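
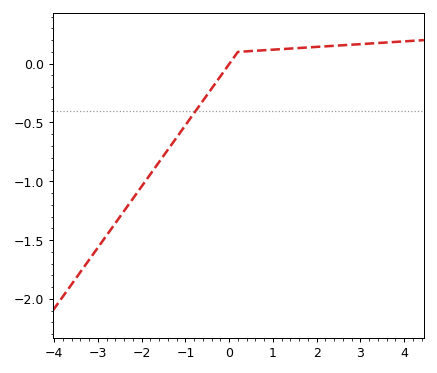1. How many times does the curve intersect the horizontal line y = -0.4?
1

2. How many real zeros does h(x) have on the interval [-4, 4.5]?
1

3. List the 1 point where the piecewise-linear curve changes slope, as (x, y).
(0.2, 0.1)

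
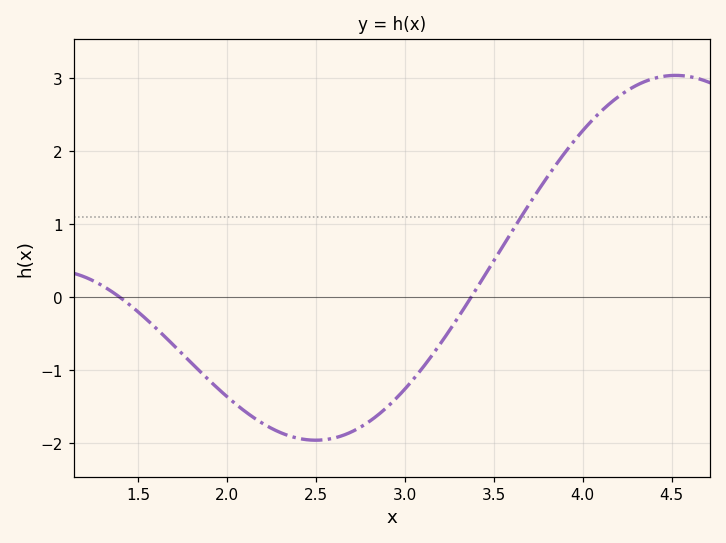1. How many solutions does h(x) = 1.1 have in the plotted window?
1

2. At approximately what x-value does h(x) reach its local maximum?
4.52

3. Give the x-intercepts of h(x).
1.4, 3.37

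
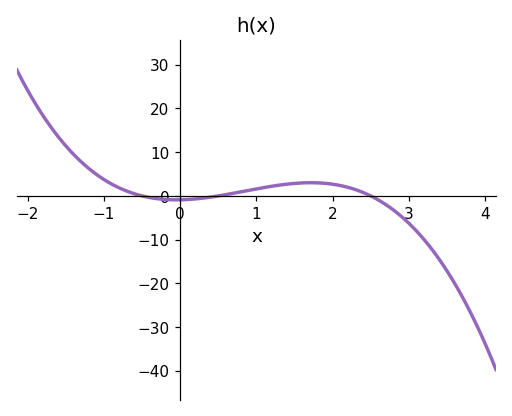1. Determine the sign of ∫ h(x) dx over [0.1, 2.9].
positive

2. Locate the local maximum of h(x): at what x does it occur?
1.7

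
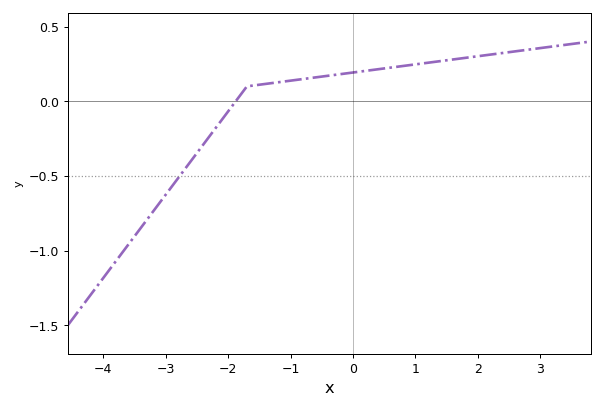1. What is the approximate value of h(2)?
0.3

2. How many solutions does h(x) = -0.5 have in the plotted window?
1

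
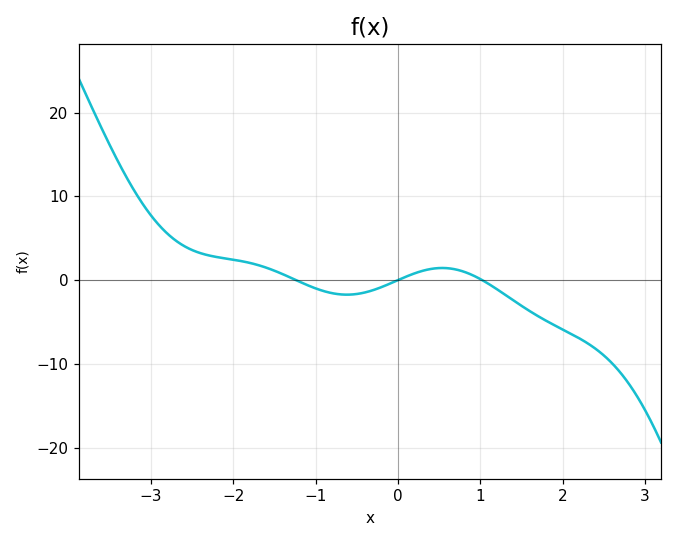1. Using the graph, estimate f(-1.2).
0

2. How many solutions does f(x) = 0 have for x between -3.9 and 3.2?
3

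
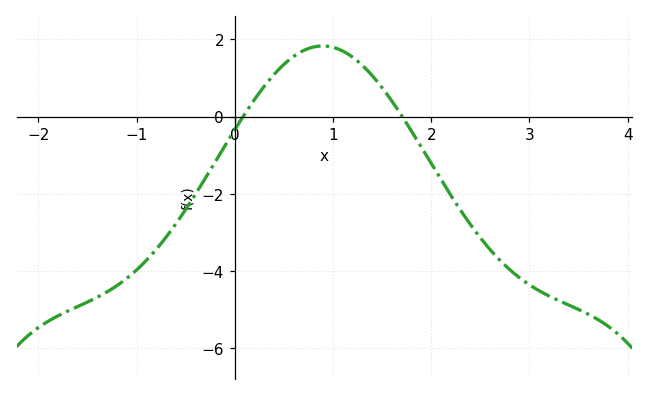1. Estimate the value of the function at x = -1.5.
-4.8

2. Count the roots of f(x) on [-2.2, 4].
2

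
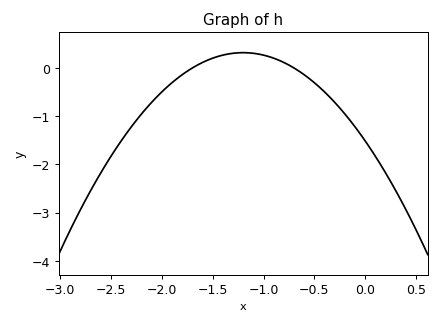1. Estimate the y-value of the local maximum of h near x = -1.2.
0.3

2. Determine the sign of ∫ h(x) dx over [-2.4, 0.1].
negative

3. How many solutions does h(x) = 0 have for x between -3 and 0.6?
2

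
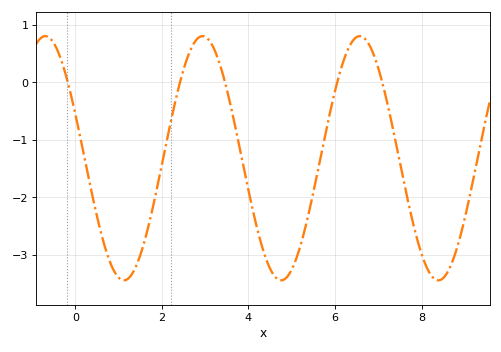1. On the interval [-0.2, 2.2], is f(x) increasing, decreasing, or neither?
neither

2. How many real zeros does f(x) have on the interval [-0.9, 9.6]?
5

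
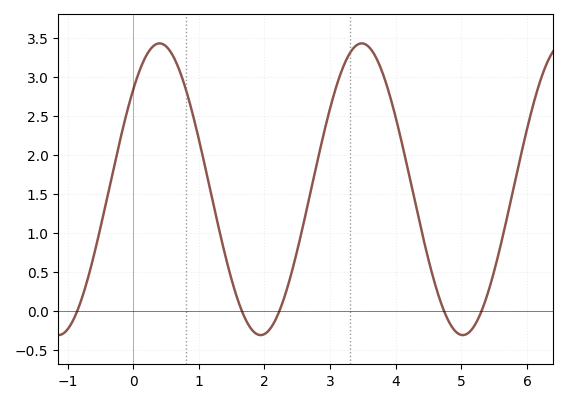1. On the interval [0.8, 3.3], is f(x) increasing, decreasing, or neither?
neither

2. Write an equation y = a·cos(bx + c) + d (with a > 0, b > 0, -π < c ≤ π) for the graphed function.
y = 1.87cos(2x - 0.82) + 1.56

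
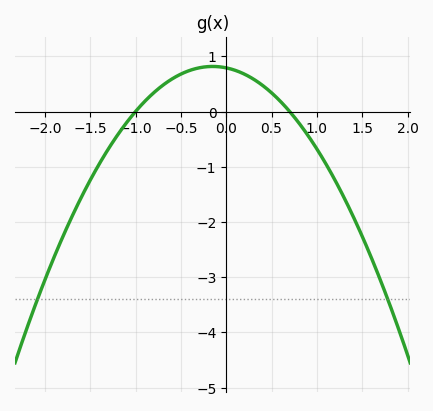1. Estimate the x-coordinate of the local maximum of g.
-0.15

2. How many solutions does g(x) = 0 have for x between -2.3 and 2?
2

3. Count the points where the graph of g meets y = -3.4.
2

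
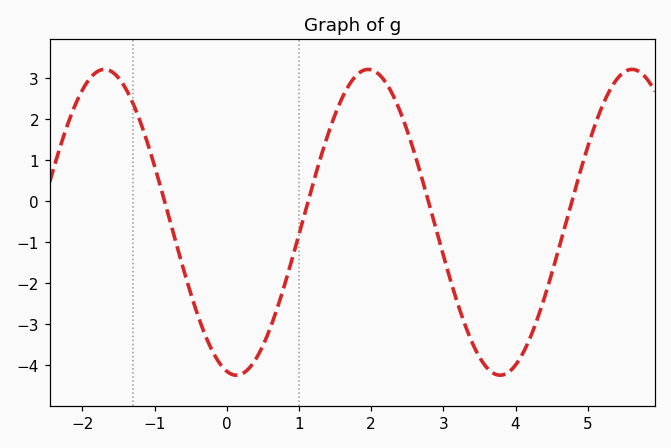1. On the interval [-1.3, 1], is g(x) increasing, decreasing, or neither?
neither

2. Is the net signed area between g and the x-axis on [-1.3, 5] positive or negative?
negative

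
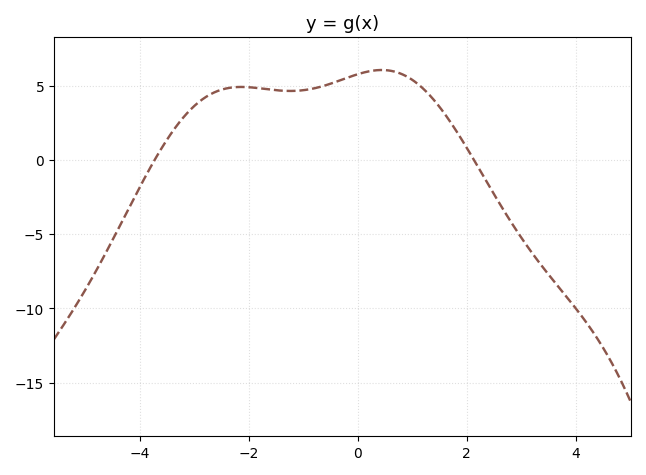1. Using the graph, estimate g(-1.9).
5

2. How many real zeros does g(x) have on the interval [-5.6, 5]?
2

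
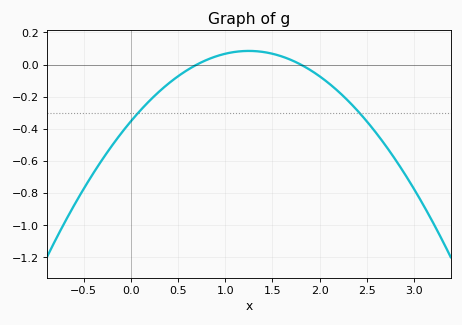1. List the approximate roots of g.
0.7, 1.8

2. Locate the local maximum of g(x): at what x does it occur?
1.3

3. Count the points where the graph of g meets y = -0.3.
2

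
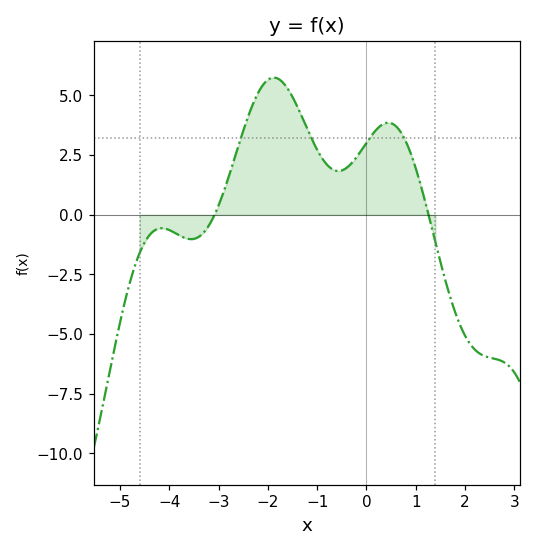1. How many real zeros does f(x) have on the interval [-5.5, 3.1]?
2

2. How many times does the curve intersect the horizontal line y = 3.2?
4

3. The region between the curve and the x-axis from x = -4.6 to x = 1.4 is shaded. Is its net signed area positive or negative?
positive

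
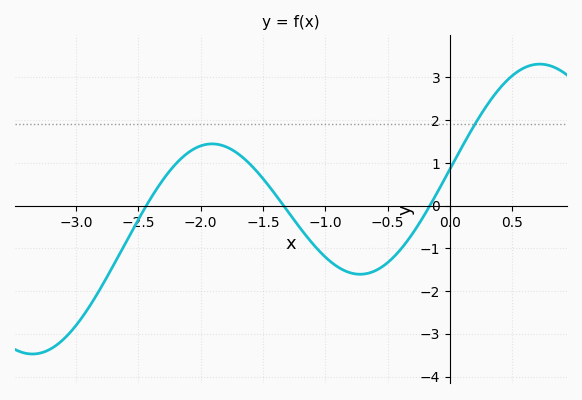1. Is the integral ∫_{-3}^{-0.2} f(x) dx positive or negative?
negative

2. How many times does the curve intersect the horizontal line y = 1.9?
1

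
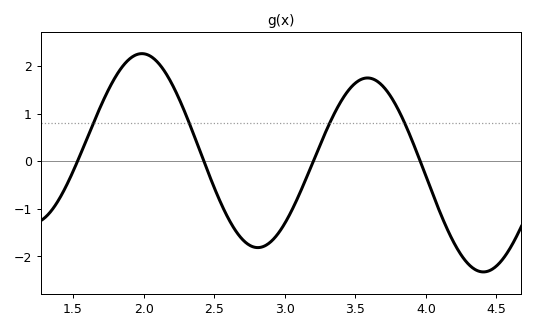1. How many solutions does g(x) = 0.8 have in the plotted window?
4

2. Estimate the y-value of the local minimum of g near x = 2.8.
-1.8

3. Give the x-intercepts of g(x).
1.55, 2.45, 3.2, 3.95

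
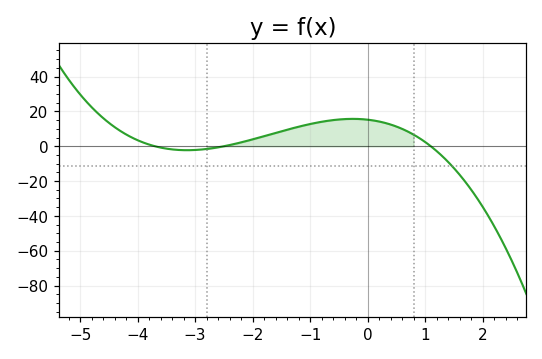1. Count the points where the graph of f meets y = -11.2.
1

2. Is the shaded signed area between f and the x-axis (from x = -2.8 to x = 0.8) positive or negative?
positive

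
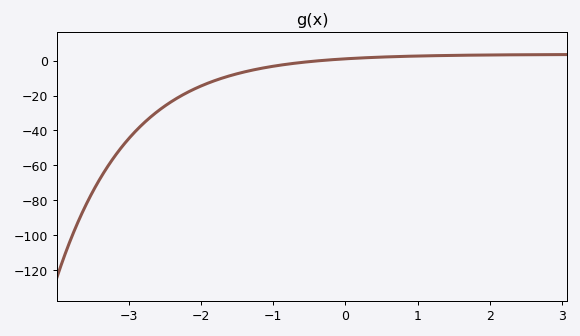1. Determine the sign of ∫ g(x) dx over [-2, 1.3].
negative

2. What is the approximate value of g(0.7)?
2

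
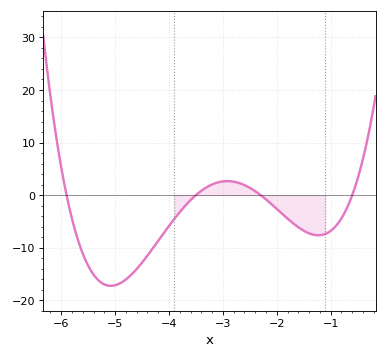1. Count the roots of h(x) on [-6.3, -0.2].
4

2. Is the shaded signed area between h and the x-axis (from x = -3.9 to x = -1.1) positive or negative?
negative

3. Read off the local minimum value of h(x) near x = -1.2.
-7.65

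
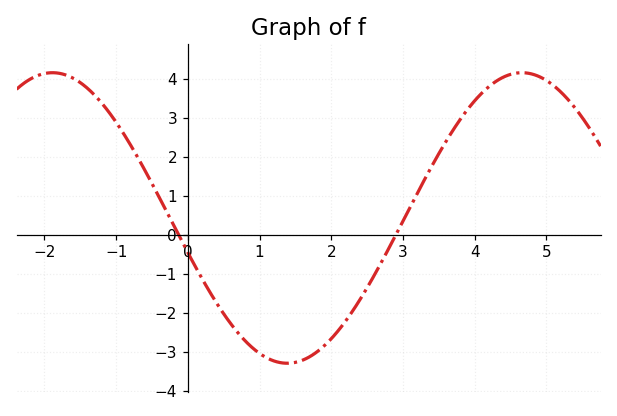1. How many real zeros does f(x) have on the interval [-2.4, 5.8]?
2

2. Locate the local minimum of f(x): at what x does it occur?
1.4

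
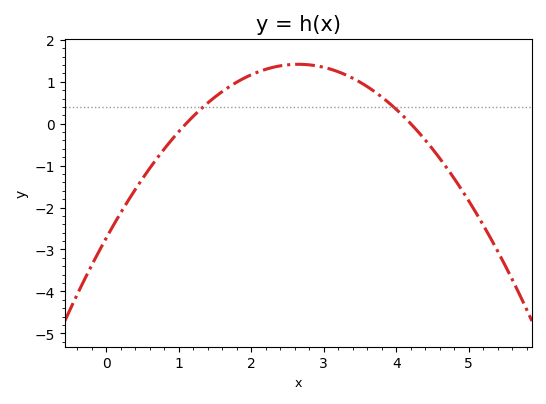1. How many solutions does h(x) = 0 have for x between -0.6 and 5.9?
2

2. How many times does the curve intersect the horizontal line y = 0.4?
2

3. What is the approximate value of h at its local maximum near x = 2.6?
1.4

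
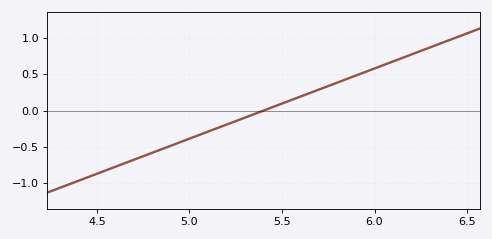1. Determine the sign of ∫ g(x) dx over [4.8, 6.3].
positive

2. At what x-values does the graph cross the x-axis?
5.4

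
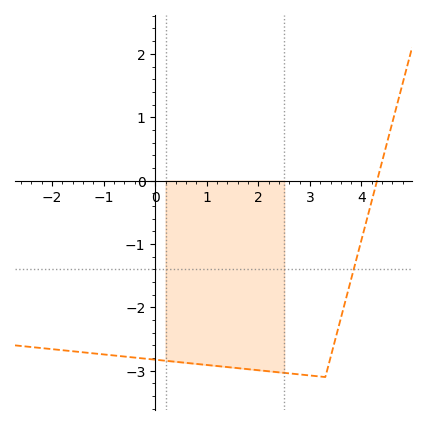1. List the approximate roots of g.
4.4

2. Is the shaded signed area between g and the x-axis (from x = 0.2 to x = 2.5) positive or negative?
negative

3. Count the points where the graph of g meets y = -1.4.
1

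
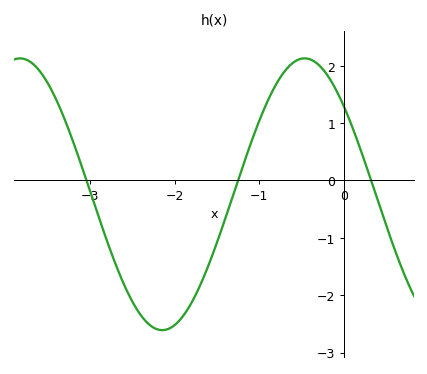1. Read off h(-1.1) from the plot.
0.649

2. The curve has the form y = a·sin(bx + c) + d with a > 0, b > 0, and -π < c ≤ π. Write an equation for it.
y = 2.37sin(1.87x + 2.44) - 0.24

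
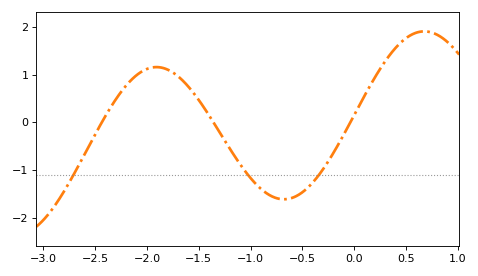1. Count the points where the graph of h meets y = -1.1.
3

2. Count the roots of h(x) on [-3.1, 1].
3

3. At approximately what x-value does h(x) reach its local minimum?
-0.678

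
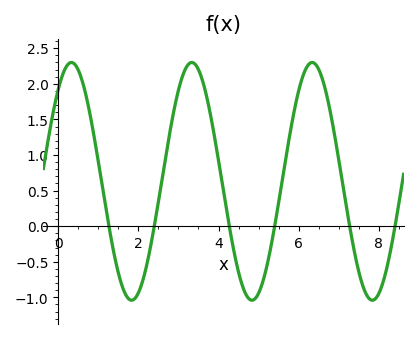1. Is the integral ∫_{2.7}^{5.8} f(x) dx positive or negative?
positive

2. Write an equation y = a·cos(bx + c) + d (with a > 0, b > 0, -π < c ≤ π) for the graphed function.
y = 1.67cos(2.1x - 0.68) + 0.63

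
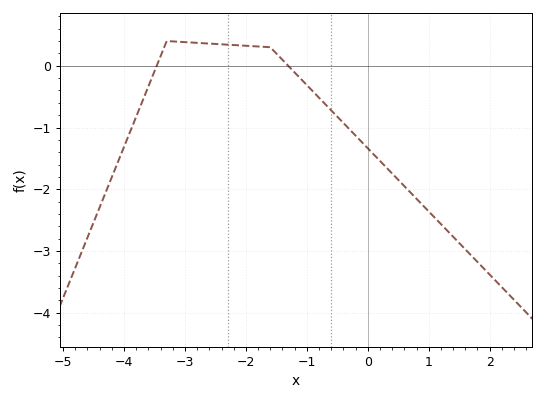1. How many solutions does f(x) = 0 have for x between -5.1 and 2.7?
2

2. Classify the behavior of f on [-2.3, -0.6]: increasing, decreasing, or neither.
decreasing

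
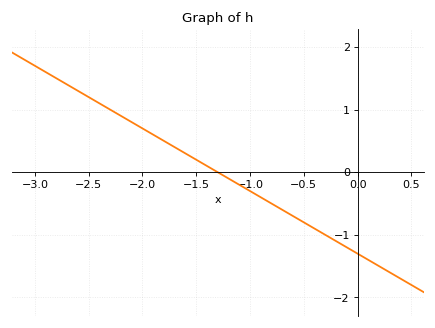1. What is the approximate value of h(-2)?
0.7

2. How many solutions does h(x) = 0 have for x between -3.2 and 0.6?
1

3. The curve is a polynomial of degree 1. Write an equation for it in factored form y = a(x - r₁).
y = -1(x + 1.3)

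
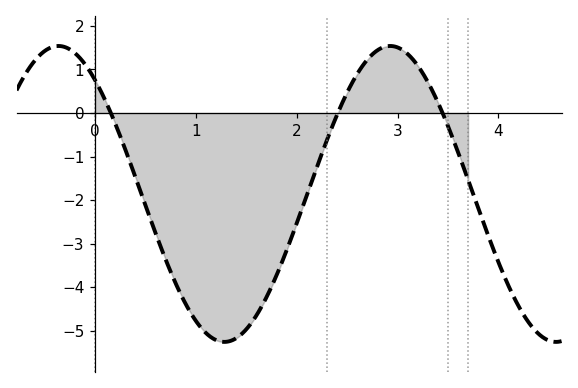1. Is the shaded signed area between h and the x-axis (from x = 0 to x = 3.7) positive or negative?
negative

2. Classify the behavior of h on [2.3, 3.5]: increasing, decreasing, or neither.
neither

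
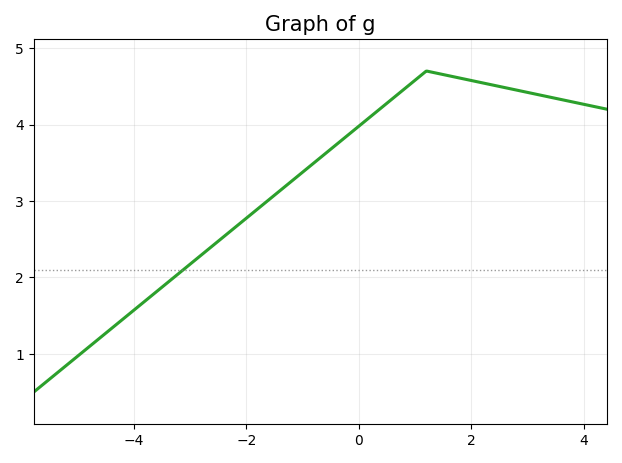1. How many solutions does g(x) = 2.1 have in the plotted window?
1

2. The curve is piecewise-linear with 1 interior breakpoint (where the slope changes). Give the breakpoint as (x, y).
(1.2, 4.7)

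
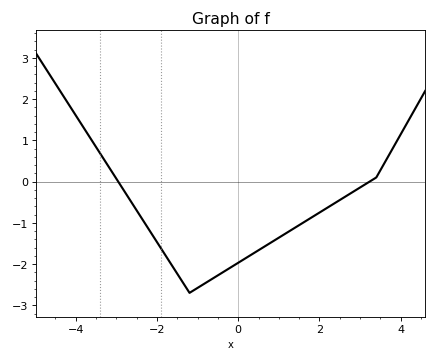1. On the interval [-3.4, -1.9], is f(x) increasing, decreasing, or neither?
decreasing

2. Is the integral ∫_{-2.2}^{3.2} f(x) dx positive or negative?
negative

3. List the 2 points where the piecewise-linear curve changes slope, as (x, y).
(-1.2, -2.7); (3.4, 0.1)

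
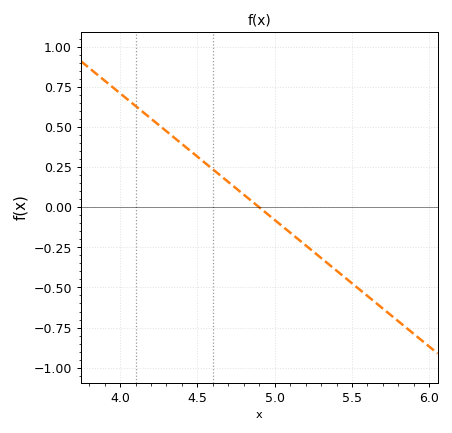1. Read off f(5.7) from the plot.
-0.65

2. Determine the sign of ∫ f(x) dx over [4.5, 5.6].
negative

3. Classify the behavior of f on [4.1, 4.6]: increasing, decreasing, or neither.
decreasing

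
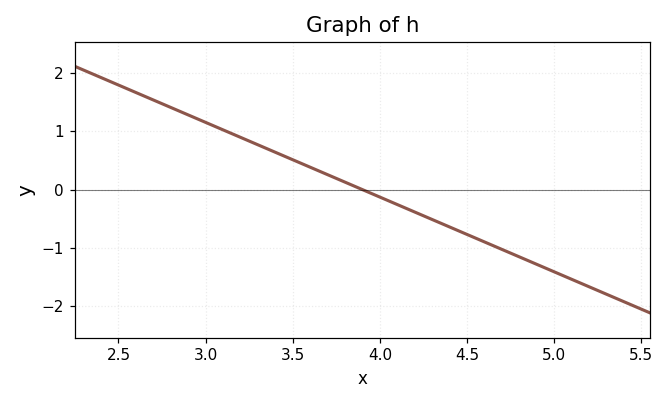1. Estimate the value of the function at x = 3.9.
0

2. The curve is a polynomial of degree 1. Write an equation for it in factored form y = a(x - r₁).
y = -1.28(x - 3.9)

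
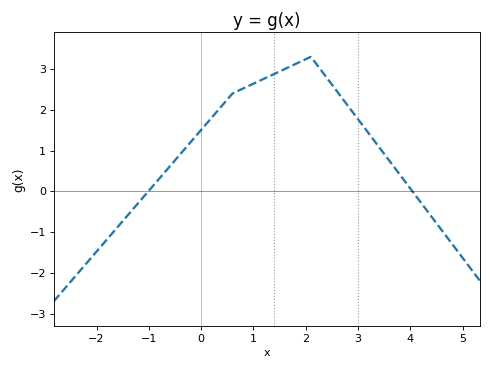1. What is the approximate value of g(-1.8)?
-1.18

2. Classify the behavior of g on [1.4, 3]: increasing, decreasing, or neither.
neither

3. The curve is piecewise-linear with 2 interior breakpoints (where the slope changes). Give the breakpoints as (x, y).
(0.6, 2.4); (2.1, 3.3)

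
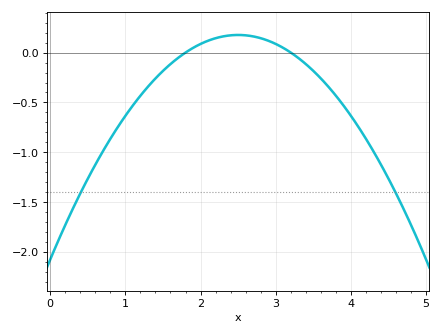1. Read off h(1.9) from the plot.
0.05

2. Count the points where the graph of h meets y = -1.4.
2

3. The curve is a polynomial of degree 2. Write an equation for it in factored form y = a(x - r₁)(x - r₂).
y = -0.36(x - 1.8)(x - 3.2)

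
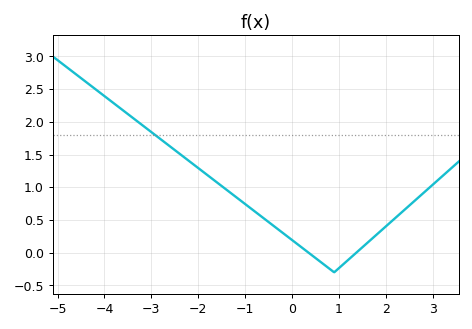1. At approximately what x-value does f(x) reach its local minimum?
0.901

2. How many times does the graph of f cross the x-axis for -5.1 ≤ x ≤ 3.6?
2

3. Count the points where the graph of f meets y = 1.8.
1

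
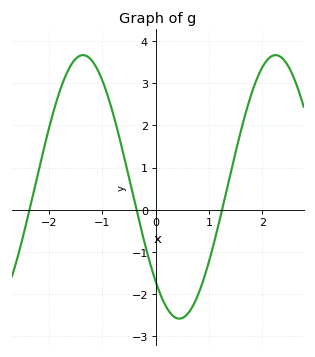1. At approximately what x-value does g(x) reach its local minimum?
0.4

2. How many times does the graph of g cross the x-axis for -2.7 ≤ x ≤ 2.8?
3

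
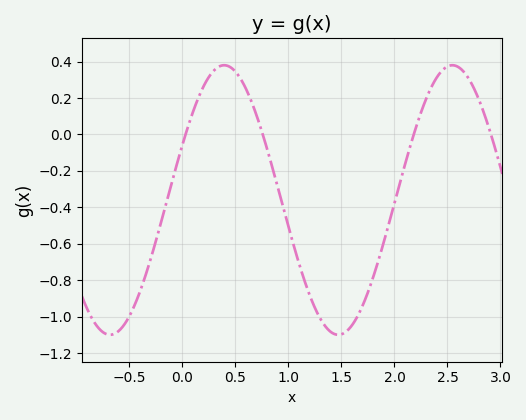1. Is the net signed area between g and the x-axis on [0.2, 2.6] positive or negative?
negative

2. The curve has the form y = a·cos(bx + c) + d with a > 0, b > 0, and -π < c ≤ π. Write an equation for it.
y = 0.74cos(2.9x - 1.2) - 0.36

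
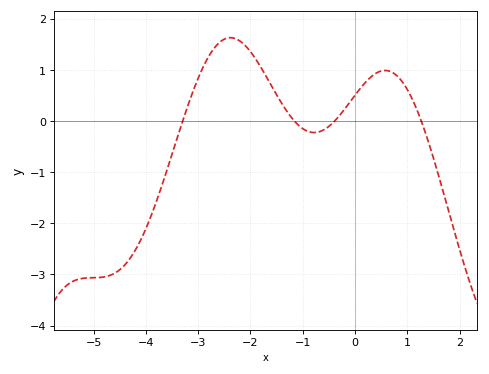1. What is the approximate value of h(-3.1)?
0.6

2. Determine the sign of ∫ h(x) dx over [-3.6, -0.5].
positive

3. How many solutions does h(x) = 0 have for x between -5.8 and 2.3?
4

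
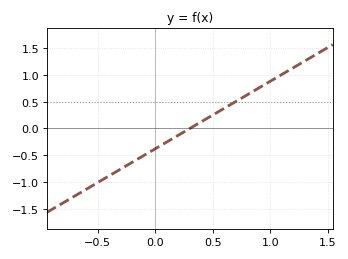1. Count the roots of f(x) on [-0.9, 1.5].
1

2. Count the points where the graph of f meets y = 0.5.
1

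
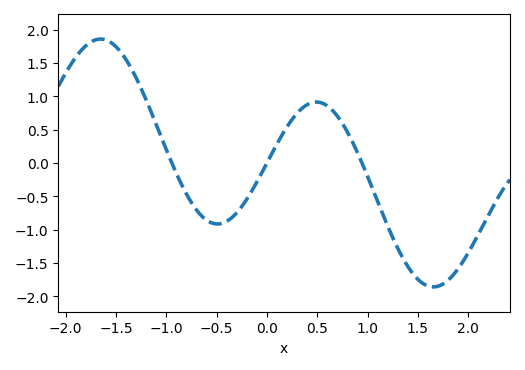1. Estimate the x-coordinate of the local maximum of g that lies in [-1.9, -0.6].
-1.65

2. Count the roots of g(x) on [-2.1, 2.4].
3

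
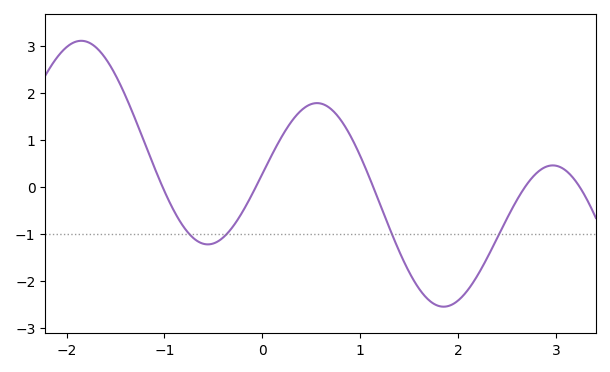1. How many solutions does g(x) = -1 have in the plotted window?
4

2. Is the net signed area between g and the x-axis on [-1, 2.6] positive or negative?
negative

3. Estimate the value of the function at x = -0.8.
-0.867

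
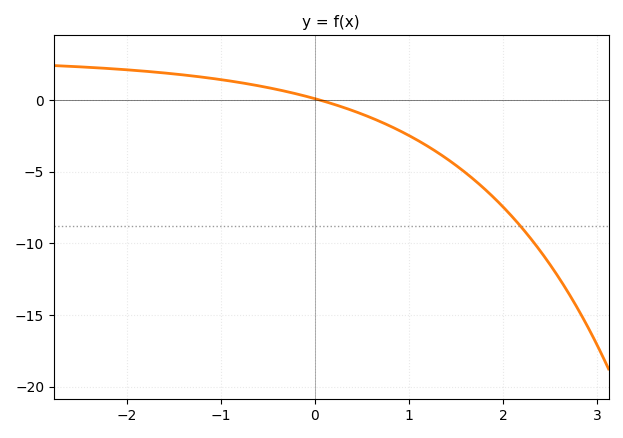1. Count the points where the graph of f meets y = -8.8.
1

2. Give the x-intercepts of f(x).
0.1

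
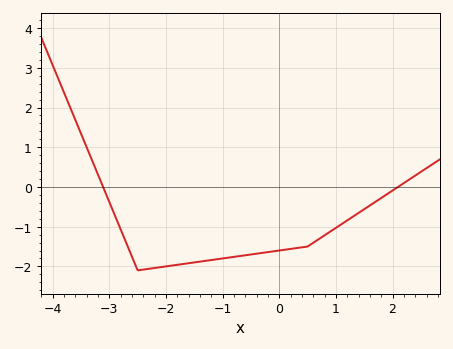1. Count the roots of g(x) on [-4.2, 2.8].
2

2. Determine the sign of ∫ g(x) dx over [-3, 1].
negative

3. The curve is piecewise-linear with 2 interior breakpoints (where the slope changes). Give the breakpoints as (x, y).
(-2.5, -2.1); (0.5, -1.5)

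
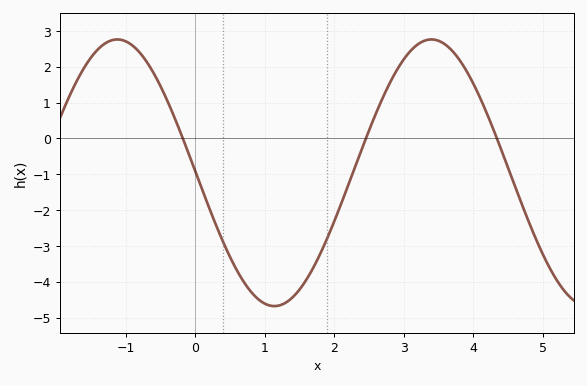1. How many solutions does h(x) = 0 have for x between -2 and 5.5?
3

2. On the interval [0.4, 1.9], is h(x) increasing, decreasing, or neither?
neither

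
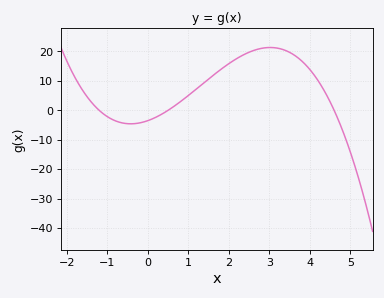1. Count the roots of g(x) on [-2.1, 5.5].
3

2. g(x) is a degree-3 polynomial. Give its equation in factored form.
y = -1.27(x + 1.2)(x - 0.5)(x - 4.6)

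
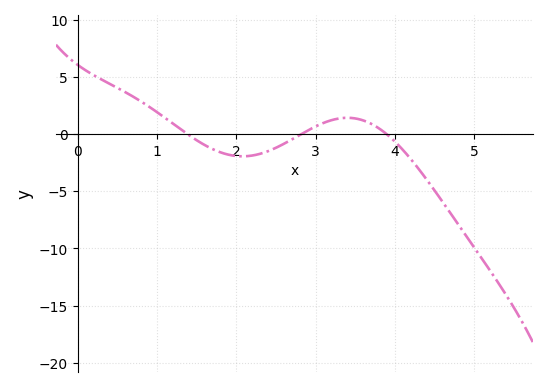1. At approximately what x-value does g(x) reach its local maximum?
3.4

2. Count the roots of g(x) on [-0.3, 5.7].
3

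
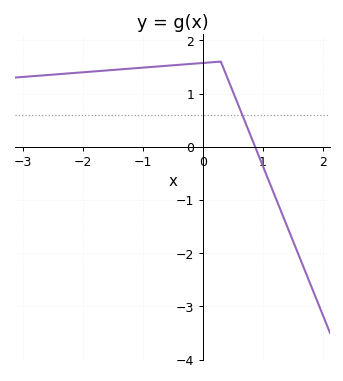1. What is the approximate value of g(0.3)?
1.6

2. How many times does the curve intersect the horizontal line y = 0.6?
1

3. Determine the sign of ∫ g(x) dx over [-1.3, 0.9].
positive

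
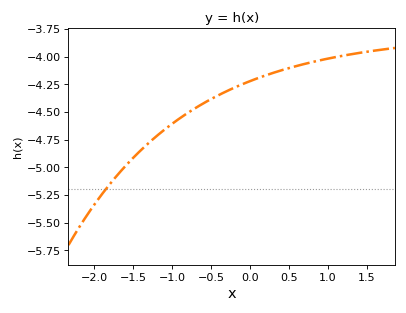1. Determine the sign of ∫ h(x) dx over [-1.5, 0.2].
negative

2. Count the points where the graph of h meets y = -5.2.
1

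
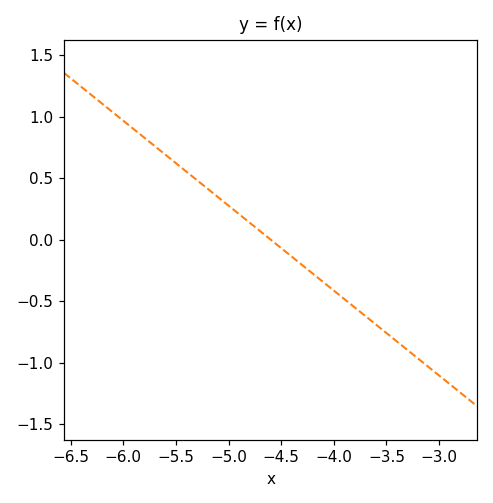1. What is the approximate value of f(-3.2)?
-0.95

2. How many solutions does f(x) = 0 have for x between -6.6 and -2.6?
1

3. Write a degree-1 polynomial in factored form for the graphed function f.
y = -0.69(x + 4.6)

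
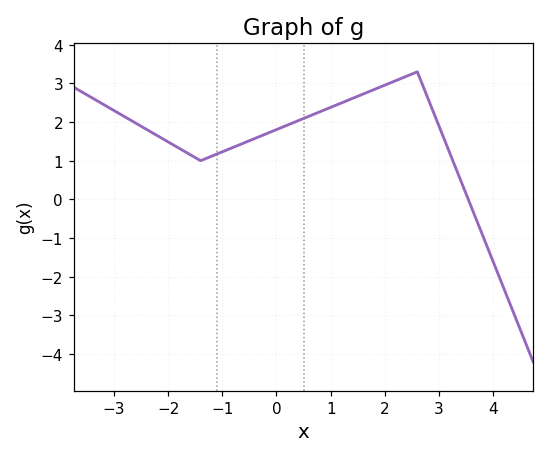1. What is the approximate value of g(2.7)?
2.9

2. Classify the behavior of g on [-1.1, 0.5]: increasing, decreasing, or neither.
increasing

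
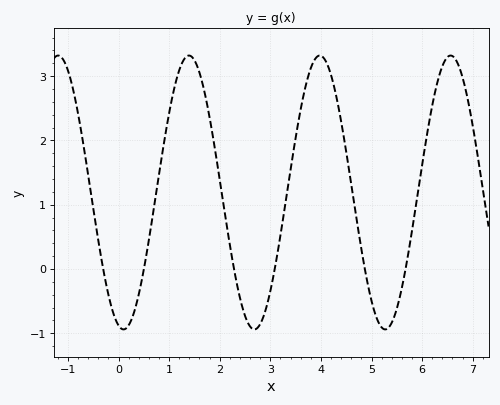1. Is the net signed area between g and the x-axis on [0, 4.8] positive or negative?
positive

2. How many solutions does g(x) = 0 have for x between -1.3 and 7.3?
6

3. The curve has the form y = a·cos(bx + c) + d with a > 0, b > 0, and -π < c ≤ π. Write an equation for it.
y = 2.13cos(2.4x + 2.9) + 1.19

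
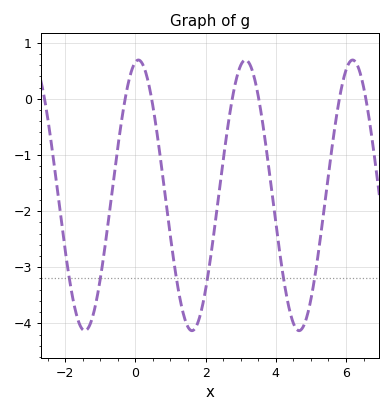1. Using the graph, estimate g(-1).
-3.2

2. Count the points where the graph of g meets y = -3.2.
6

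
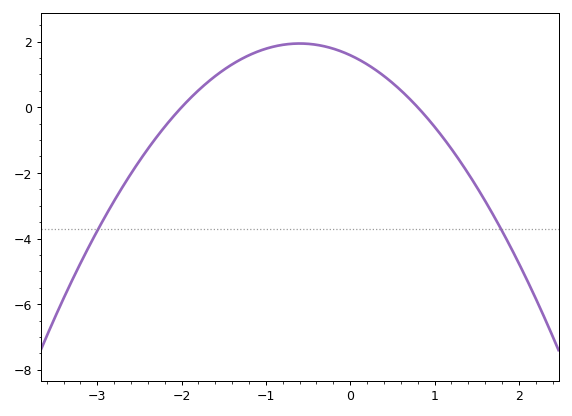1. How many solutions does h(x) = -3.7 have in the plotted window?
2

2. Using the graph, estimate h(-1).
1.78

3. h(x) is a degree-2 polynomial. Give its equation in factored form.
y = -0.99(x + 2)(x - 0.8)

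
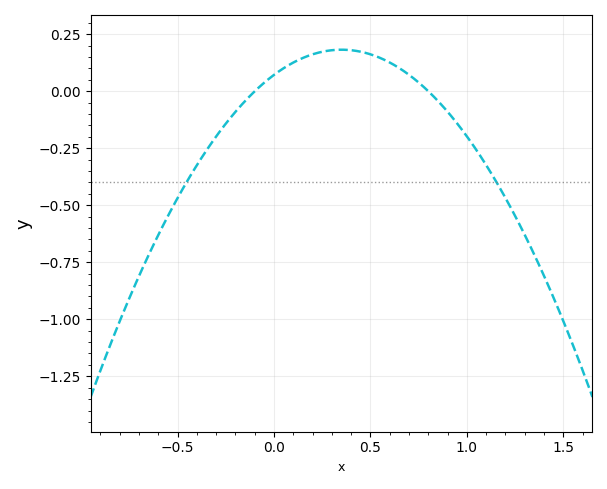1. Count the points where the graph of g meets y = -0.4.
2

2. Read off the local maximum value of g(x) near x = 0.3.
0.18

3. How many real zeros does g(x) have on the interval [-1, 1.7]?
2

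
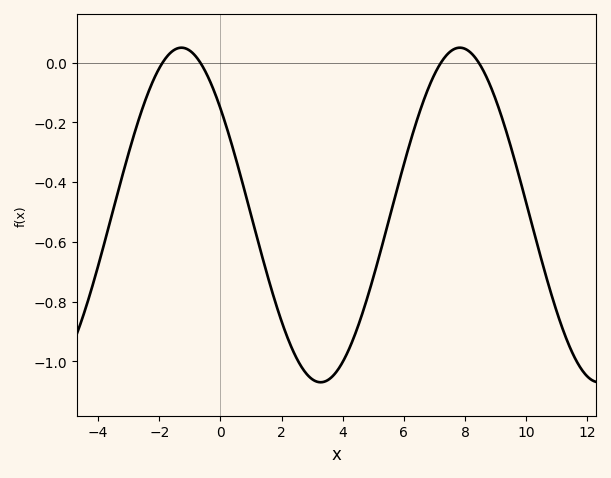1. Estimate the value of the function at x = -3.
-0.301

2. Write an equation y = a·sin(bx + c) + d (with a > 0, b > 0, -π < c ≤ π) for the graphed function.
y = 0.56sin(0.69x + 2.45) - 0.51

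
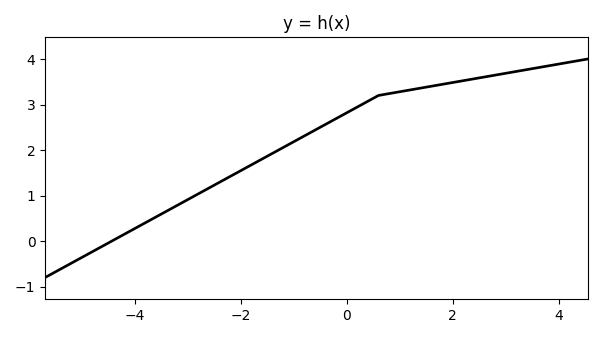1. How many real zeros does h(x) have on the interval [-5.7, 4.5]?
1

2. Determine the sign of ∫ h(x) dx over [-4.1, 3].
positive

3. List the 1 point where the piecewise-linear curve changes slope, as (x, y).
(0.6, 3.2)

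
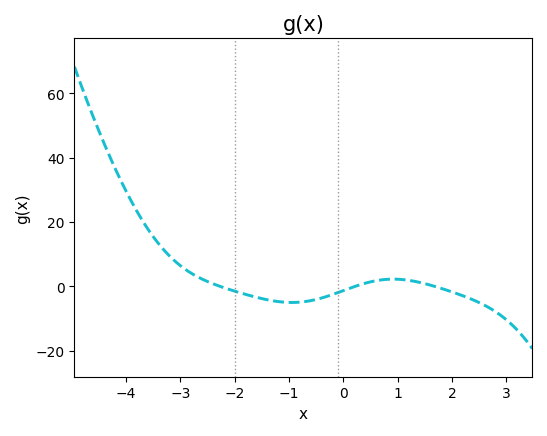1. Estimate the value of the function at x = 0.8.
2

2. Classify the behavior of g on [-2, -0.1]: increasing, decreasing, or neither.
neither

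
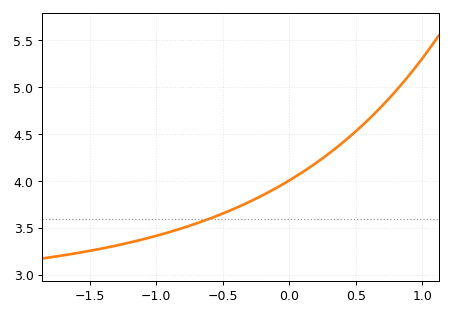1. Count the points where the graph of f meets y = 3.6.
1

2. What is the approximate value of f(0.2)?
4.19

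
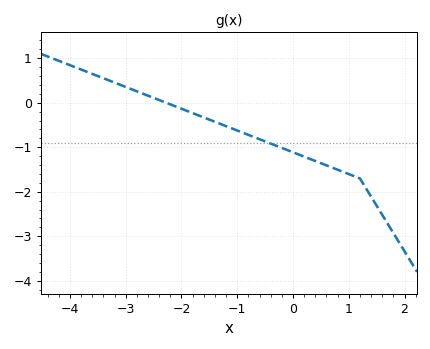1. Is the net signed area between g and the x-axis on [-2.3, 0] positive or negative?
negative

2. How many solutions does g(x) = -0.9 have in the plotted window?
1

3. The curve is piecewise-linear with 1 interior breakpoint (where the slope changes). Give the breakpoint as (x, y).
(1.2, -1.7)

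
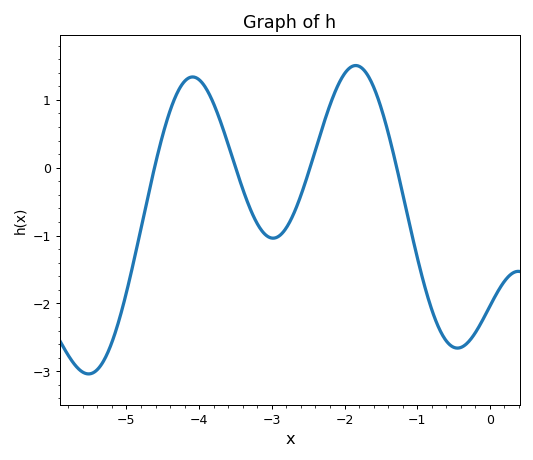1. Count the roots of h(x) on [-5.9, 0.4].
4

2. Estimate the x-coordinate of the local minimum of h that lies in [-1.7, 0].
-0.445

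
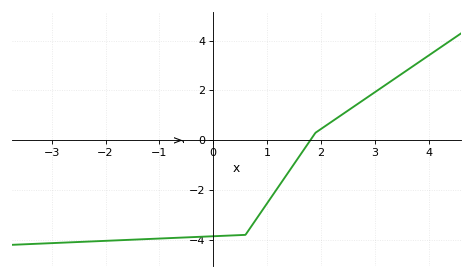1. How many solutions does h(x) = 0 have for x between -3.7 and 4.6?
1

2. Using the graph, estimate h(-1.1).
-3.96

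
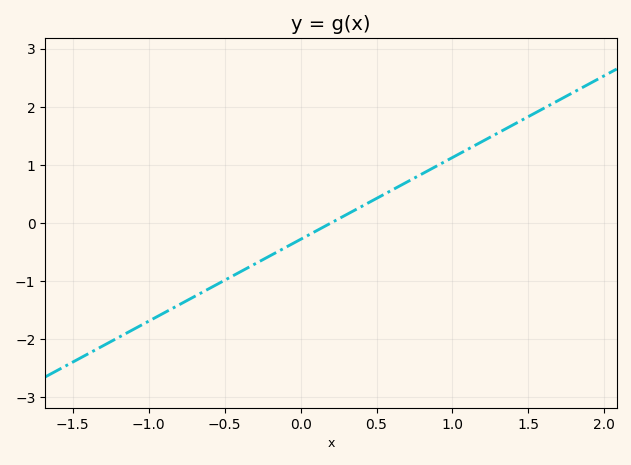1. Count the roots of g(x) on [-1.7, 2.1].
1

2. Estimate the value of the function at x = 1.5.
1.83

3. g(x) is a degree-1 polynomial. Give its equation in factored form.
y = 1.41(x - 0.2)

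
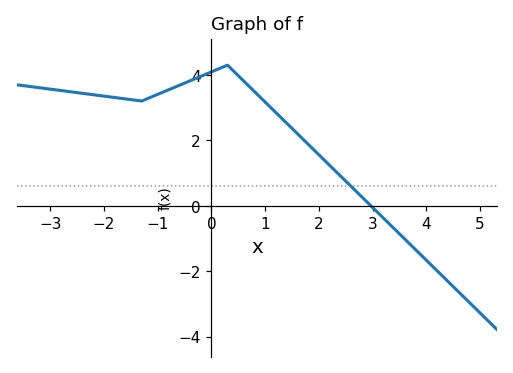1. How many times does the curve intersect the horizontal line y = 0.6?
1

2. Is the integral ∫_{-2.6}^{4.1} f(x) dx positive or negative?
positive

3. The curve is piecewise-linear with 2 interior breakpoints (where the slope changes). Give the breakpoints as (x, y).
(-1.3, 3.2); (0.3, 4.3)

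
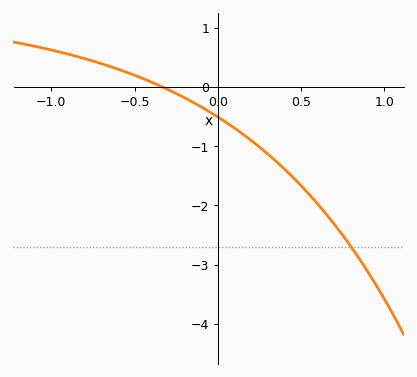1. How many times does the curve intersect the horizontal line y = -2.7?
1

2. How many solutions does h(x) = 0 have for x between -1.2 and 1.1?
1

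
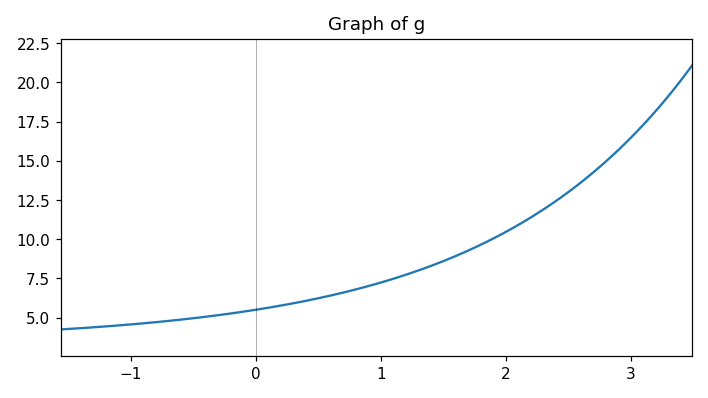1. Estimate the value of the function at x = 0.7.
6.6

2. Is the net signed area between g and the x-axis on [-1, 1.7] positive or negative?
positive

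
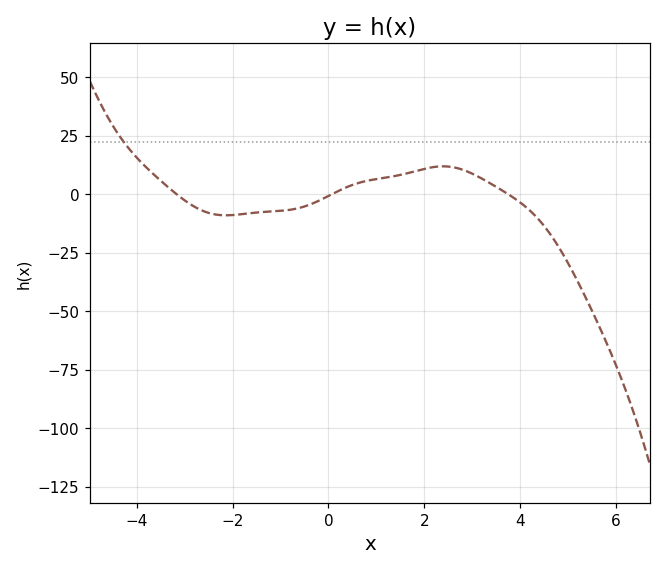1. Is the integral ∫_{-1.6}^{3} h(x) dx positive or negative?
positive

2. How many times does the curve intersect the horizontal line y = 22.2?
1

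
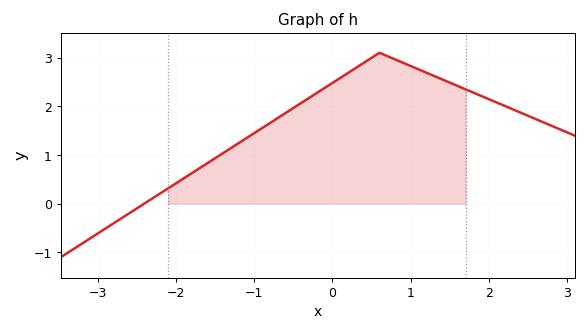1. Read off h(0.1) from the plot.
2.6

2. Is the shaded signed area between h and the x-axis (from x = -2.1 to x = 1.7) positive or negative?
positive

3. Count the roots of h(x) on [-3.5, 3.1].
1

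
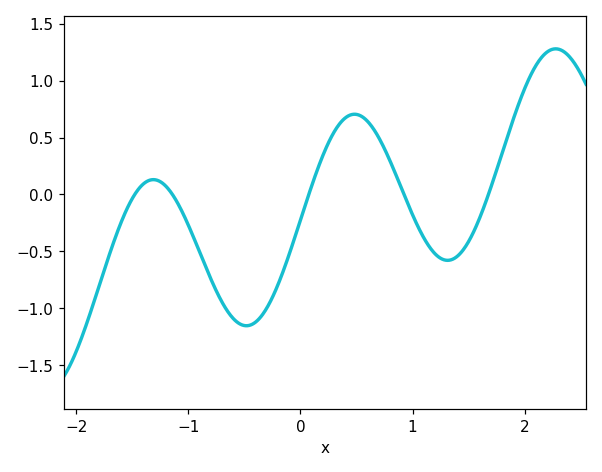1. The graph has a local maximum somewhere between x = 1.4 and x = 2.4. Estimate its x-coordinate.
2.3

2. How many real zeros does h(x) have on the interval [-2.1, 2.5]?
5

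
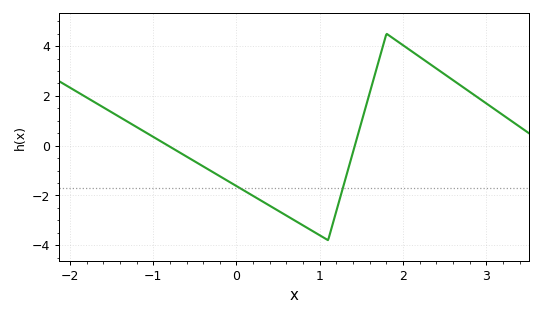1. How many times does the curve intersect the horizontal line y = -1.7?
2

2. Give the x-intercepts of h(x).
-0.821, 1.42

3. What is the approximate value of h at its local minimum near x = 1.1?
-3.8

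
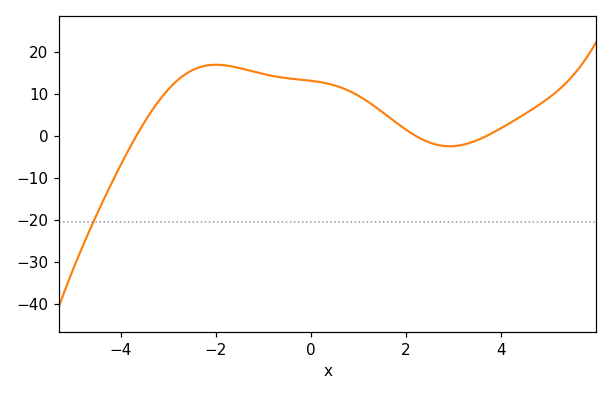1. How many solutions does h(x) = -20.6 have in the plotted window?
1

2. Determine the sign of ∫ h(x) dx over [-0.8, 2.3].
positive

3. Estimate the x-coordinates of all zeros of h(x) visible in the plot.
-3.67, 2.2, 3.7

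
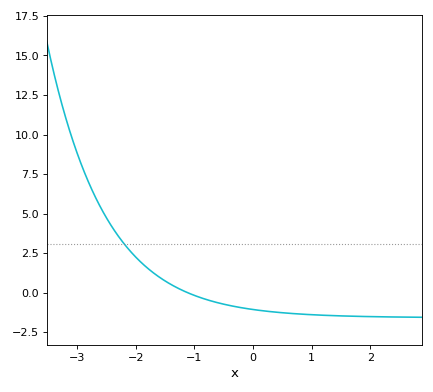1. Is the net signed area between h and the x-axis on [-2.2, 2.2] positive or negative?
negative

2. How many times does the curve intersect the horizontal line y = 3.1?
1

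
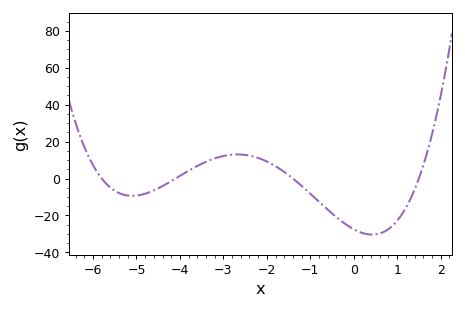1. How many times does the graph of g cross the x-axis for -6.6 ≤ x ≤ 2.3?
4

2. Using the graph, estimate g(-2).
10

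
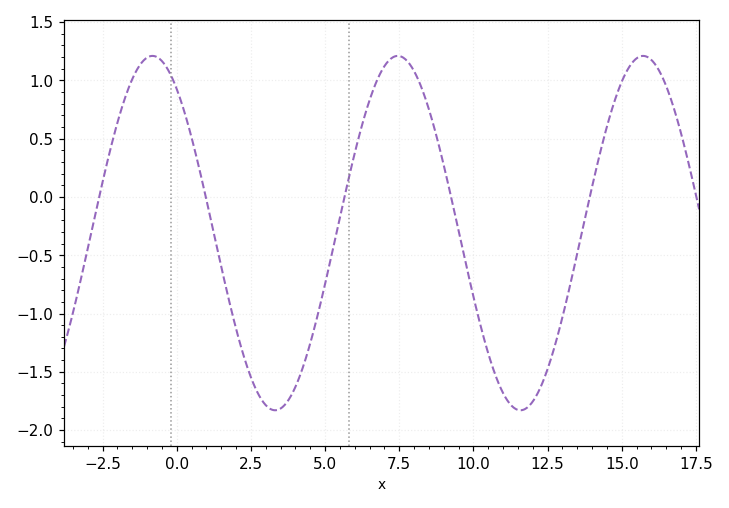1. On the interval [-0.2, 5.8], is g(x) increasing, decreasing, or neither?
neither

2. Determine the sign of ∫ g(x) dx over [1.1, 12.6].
negative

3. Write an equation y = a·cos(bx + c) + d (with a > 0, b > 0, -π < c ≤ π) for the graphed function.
y = 1.52cos(0.76x + 0.62) - 0.31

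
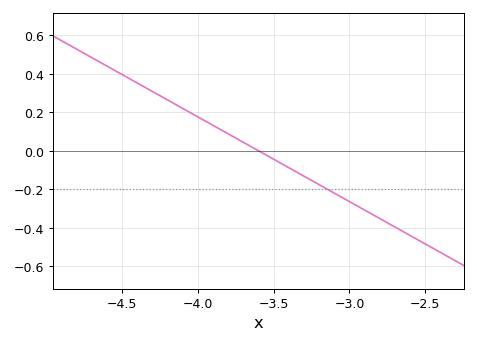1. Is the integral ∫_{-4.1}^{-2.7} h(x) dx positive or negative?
negative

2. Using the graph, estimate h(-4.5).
0.4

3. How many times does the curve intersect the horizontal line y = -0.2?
1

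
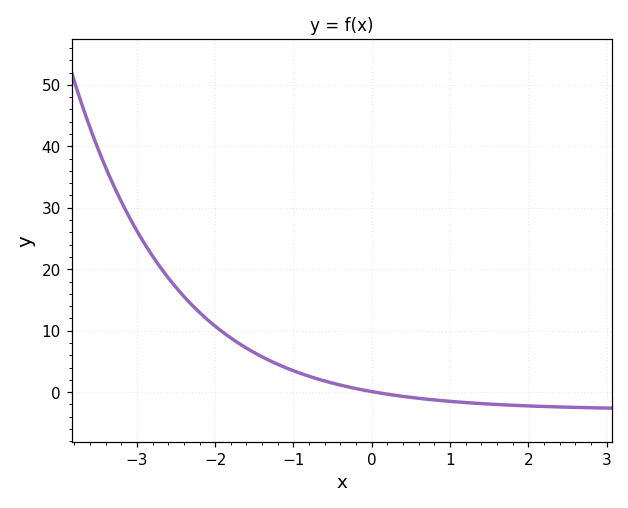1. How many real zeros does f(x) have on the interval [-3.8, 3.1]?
1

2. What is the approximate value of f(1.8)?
-2.13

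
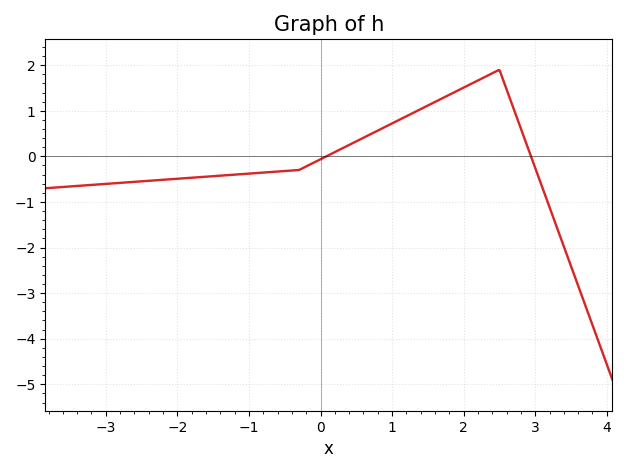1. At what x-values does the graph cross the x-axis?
0.082, 2.94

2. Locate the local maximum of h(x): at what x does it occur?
2.5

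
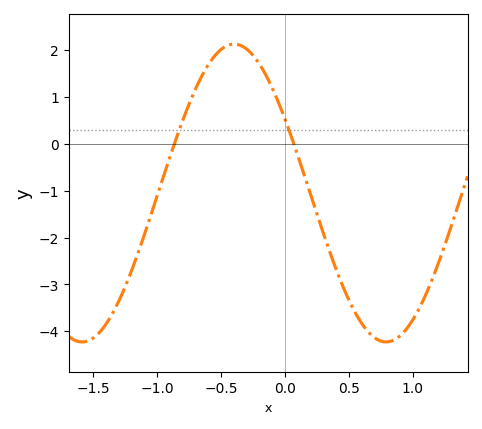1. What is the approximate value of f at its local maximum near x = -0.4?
2.1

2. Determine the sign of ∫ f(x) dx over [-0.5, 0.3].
positive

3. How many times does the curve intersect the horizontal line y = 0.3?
2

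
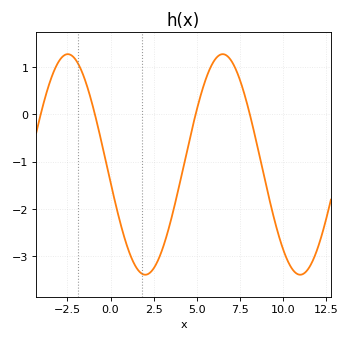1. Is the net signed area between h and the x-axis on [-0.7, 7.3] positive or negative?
negative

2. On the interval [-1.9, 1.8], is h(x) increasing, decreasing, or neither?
decreasing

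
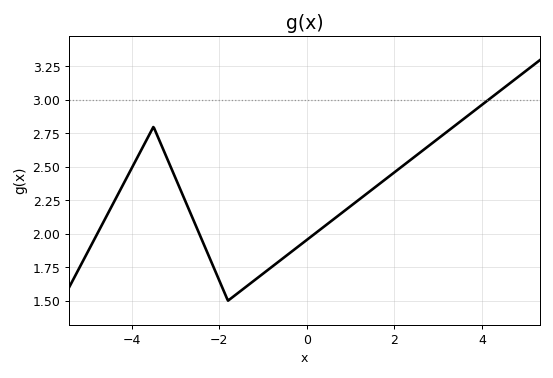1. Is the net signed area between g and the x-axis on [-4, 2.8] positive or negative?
positive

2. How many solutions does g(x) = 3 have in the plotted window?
1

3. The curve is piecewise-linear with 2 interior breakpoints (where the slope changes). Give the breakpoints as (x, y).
(-3.5, 2.8); (-1.8, 1.5)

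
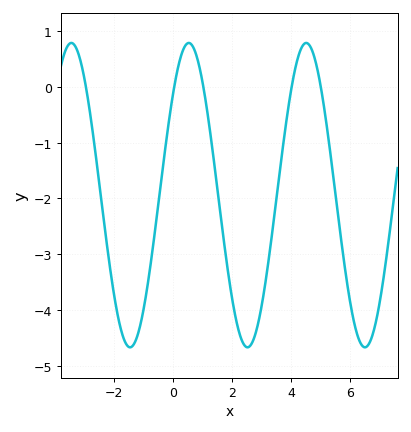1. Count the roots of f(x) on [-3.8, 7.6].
5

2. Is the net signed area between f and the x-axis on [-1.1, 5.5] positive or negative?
negative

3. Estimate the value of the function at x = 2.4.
-4.6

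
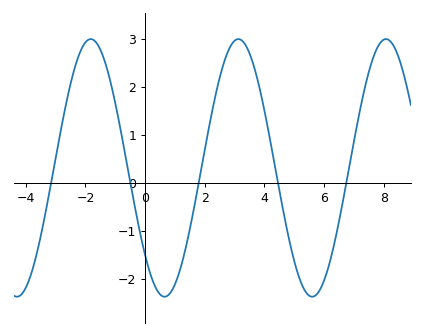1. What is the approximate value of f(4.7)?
-0.805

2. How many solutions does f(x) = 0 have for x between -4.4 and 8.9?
5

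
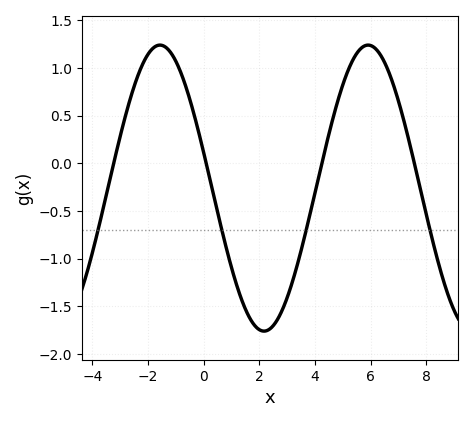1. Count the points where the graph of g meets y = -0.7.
4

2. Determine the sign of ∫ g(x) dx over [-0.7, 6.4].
negative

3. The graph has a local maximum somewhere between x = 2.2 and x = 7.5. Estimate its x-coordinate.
6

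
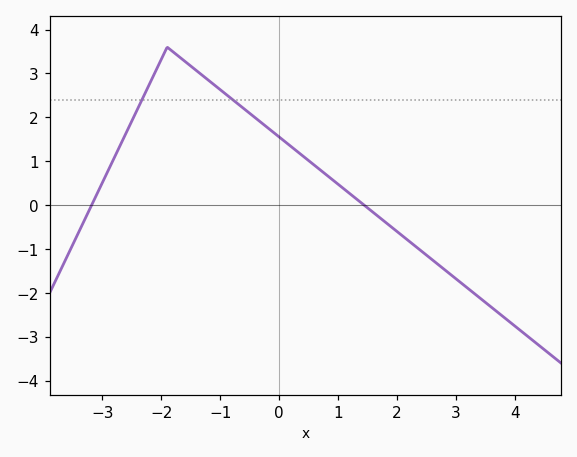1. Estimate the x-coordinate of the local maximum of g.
-1.8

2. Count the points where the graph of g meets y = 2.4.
2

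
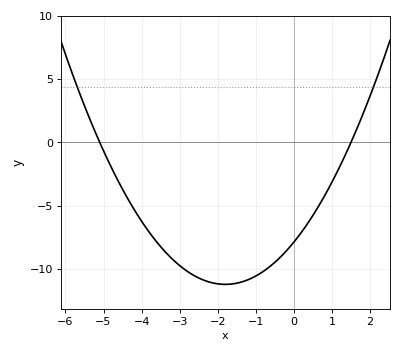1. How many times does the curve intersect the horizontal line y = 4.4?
2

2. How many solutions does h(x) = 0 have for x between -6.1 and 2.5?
2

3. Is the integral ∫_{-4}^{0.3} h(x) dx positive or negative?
negative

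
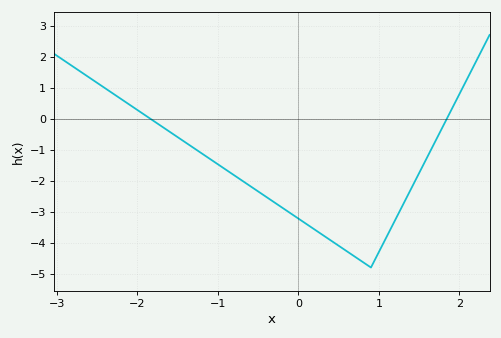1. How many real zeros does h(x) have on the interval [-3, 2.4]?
2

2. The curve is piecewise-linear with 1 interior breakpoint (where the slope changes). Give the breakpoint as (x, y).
(0.9, -4.8)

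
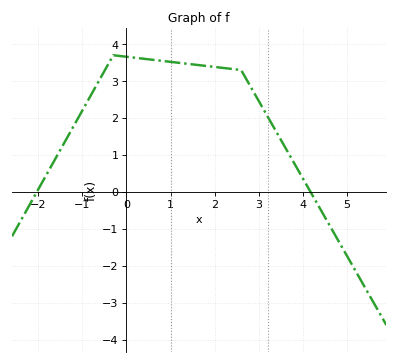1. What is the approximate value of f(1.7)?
3.42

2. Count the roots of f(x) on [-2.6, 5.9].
2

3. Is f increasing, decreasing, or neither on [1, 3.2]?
decreasing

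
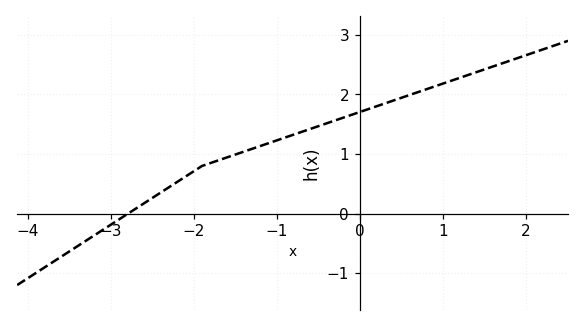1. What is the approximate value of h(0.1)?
1.8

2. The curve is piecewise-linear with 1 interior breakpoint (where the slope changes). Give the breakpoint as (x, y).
(-1.9, 0.8)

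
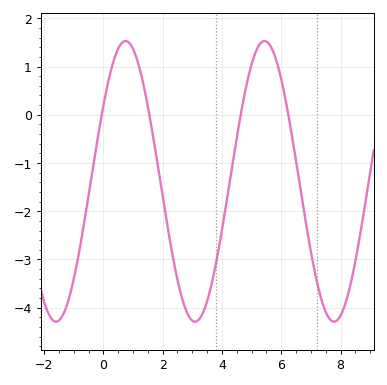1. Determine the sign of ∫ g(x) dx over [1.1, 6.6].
negative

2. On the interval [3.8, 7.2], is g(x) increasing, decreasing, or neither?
neither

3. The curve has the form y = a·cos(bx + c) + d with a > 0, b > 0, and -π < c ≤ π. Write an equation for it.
y = 2.91cos(1.34x - 1) - 1.38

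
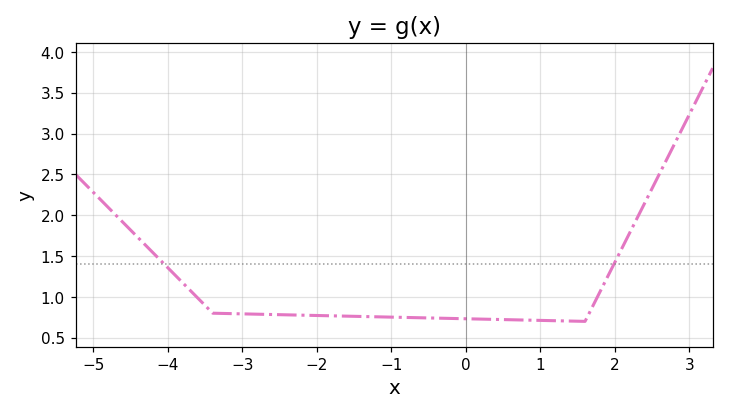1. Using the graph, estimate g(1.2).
0.7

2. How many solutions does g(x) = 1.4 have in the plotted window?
2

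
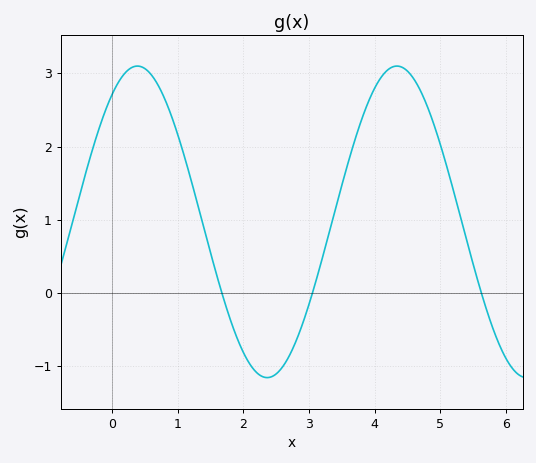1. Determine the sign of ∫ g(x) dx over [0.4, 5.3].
positive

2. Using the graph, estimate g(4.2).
3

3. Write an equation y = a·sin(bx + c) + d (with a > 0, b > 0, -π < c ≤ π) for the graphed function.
y = 2.13sin(1.6x + 0.95) + 0.97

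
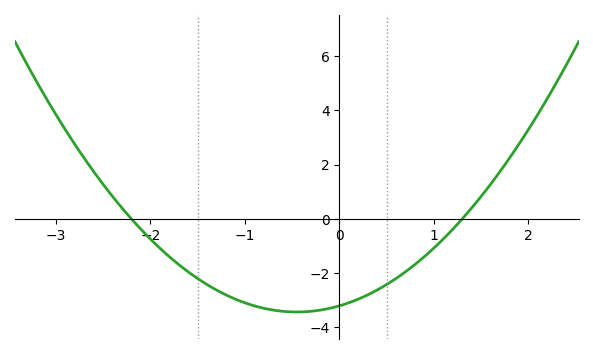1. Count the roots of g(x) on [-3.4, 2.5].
2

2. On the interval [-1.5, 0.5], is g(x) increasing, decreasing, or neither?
neither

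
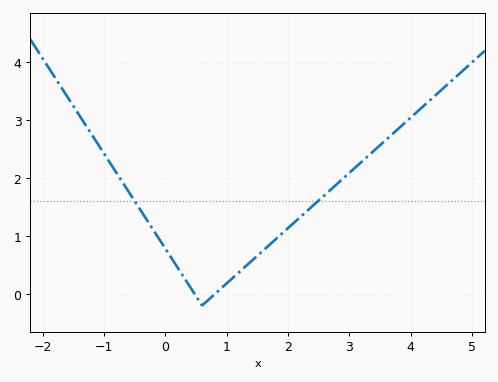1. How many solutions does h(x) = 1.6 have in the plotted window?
2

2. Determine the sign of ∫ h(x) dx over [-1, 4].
positive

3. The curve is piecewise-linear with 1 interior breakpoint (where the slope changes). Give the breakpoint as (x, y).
(0.6, -0.2)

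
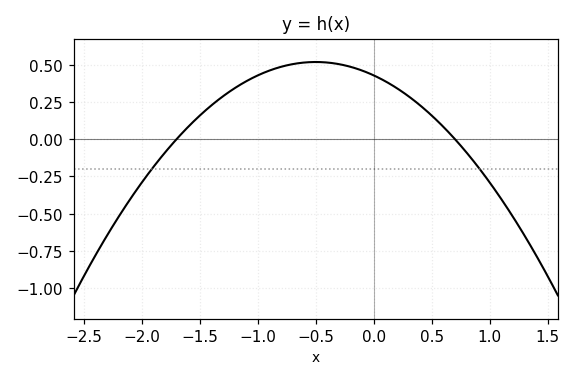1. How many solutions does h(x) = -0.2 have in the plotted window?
2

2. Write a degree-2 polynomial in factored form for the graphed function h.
y = -0.36(x + 1.7)(x - 0.7)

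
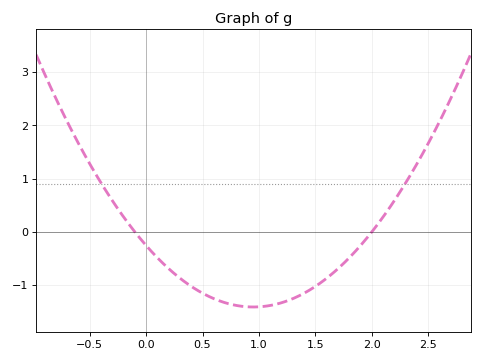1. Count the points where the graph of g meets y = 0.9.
2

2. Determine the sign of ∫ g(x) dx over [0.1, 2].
negative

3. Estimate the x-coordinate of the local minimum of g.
0.95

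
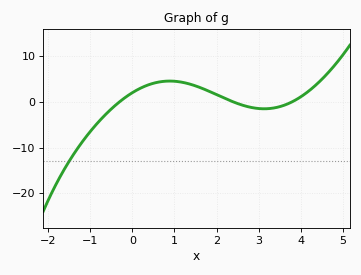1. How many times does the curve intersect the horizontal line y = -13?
1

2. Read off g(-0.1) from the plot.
1.4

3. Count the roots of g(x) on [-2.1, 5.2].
3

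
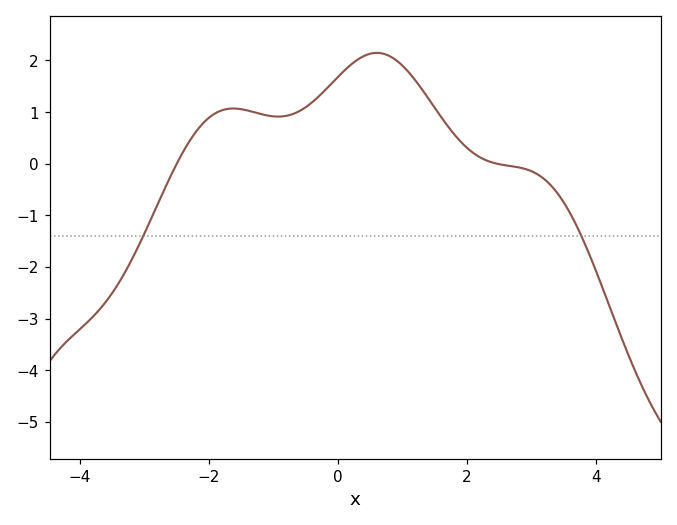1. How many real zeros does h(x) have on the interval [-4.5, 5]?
2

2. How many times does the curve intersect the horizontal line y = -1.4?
2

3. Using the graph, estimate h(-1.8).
1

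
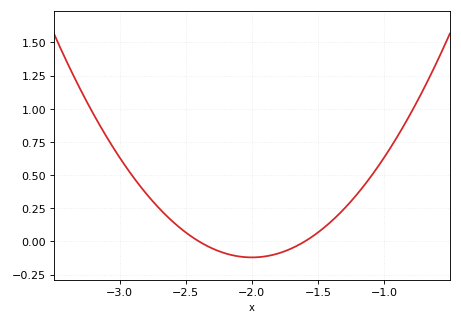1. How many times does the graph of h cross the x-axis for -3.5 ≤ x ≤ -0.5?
2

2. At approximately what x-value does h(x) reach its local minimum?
-2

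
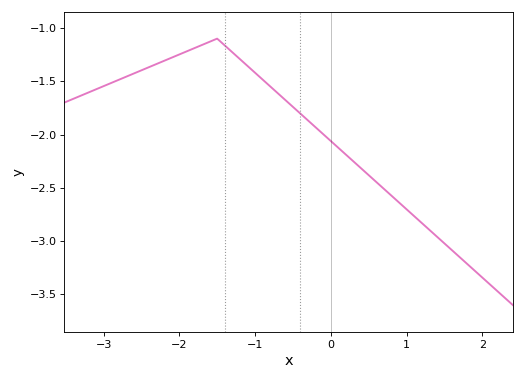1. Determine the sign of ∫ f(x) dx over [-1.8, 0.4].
negative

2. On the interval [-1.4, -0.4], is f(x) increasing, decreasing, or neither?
decreasing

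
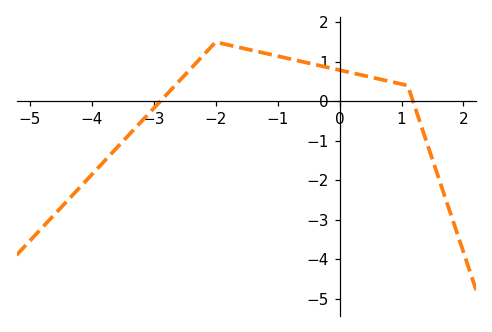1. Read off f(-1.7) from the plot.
1.39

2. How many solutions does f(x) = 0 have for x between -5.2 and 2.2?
2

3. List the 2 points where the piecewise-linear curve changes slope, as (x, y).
(-2, 1.5); (1.1, 0.4)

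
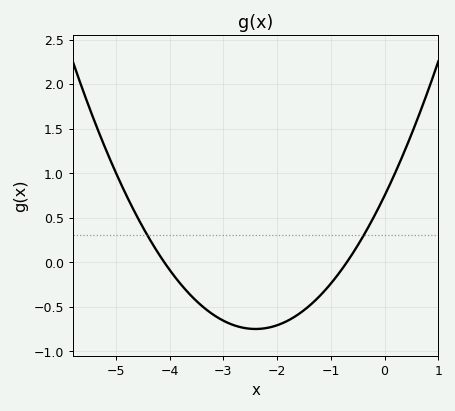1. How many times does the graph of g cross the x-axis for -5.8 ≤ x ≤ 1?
2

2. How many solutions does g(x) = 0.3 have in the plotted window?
2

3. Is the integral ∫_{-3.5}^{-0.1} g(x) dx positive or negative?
negative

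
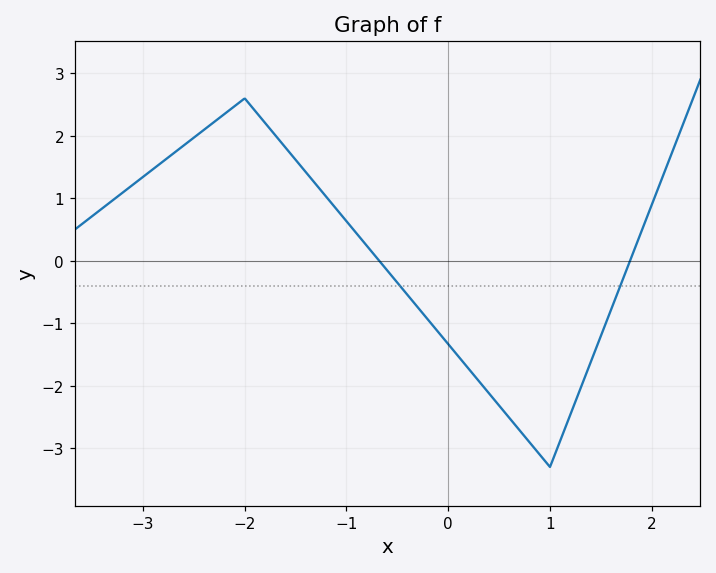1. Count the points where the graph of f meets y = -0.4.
2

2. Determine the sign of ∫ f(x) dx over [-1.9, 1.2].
negative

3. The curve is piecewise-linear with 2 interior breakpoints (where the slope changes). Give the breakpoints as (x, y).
(-2, 2.6); (1, -3.3)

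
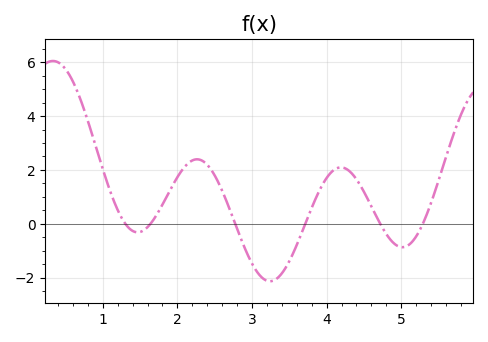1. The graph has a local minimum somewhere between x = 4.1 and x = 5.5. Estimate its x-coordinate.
5.01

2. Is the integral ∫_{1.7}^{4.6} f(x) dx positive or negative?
positive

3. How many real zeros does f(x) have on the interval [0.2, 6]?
6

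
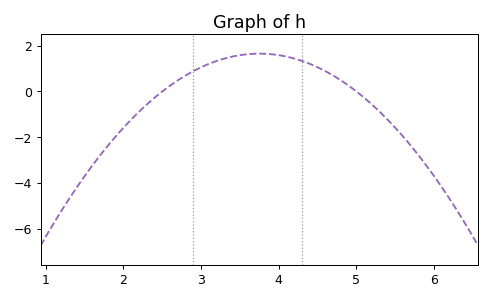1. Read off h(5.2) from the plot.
-0.572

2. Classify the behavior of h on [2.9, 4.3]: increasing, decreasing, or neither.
neither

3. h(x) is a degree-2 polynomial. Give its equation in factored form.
y = -1.06(x - 2.5)(x - 5)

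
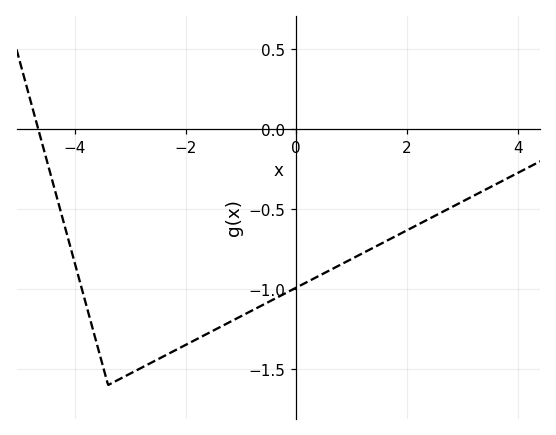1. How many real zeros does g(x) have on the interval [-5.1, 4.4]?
1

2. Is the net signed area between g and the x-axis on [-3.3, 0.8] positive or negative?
negative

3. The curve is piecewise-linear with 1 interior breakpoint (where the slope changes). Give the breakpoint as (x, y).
(-3.4, -1.6)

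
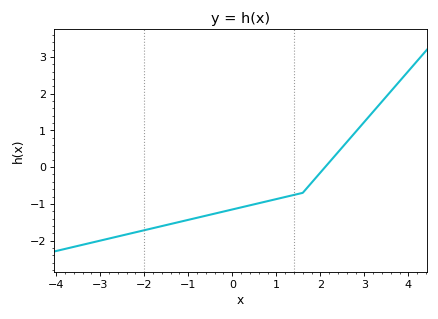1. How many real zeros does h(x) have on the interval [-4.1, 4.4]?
1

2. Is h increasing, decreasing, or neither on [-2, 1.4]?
increasing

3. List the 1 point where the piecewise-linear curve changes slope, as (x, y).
(1.6, -0.7)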